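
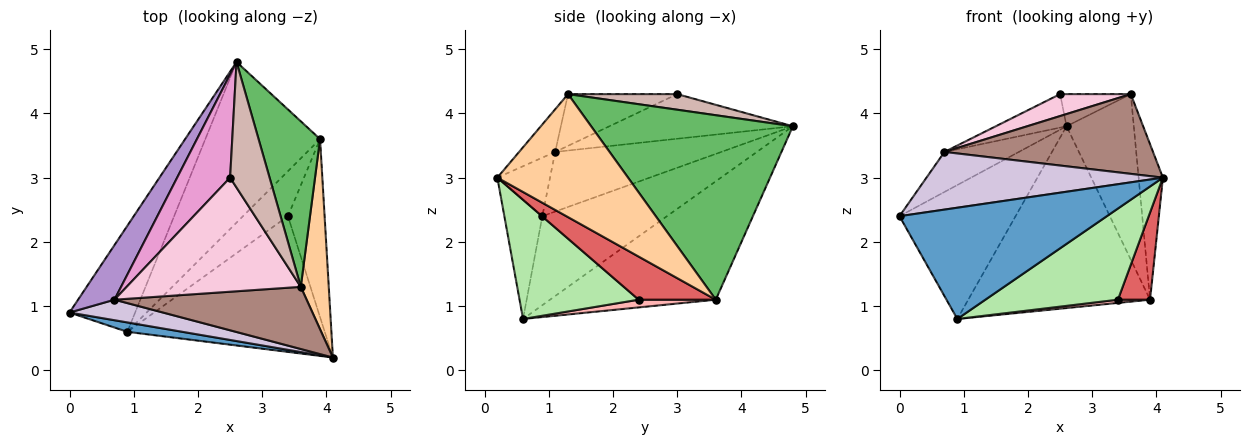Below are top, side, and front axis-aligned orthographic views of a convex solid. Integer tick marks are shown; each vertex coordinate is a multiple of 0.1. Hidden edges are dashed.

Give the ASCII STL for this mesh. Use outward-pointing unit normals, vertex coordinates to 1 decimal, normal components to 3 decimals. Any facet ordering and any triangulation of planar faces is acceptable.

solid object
 facet normal -0.179 -0.980 0.083
  outer loop
   vertex 0.9 0.6 0.8
   vertex 4.1 0.2 3.0
   vertex 0.0 0.9 2.4
  endloop
 endfacet
 facet normal -0.644 0.600 -0.475
  outer loop
   vertex 0.9 0.6 0.8
   vertex 0.0 0.9 2.4
   vertex 2.6 4.8 3.8
  endloop
 endfacet
 facet normal -0.564 0.619 -0.547
  outer loop
   vertex 3.9 3.6 1.1
   vertex 0.9 0.6 0.8
   vertex 2.6 4.8 3.8
  endloop
 endfacet
 facet normal 0.959 0.178 0.218
  outer loop
   vertex 3.6 1.3 4.3
   vertex 4.1 0.2 3.0
   vertex 3.9 3.6 1.1
  endloop
 endfacet
 facet normal 0.905 0.302 0.302
  outer loop
   vertex 3.6 1.3 4.3
   vertex 3.9 3.6 1.1
   vertex 2.6 4.8 3.8
  endloop
 endfacet
 facet normal 0.448 -0.498 -0.742
  outer loop
   vertex 3.4 2.4 1.1
   vertex 4.1 0.2 3.0
   vertex 0.9 0.6 0.8
  endloop
 endfacet
 facet normal 0.726 -0.302 -0.618
  outer loop
   vertex 3.4 2.4 1.1
   vertex 3.9 3.6 1.1
   vertex 4.1 0.2 3.0
  endloop
 endfacet
 facet normal 0.169 -0.070 -0.983
  outer loop
   vertex 3.4 2.4 1.1
   vertex 0.9 0.6 0.8
   vertex 3.9 3.6 1.1
  endloop
 endfacet
 facet normal -0.797 0.357 0.487
  outer loop
   vertex 0.7 1.1 3.4
   vertex 2.6 4.8 3.8
   vertex 0.0 0.9 2.4
  endloop
 endfacet
 facet normal -0.205 -0.922 0.328
  outer loop
   vertex 0.7 1.1 3.4
   vertex 0.0 0.9 2.4
   vertex 4.1 0.2 3.0
  endloop
 endfacet
 facet normal -0.135 -0.781 0.609
  outer loop
   vertex 0.7 1.1 3.4
   vertex 4.1 0.2 3.0
   vertex 3.6 1.3 4.3
  endloop
 endfacet
 facet normal 0.358 0.231 0.905
  outer loop
   vertex 2.5 3.0 4.3
   vertex 3.6 1.3 4.3
   vertex 2.6 4.8 3.8
  endloop
 endfacet
 facet normal -0.625 0.241 0.742
  outer loop
   vertex 2.5 3.0 4.3
   vertex 2.6 4.8 3.8
   vertex 0.7 1.1 3.4
  endloop
 endfacet
 facet normal -0.280 -0.181 0.943
  outer loop
   vertex 2.5 3.0 4.3
   vertex 0.7 1.1 3.4
   vertex 3.6 1.3 4.3
  endloop
 endfacet
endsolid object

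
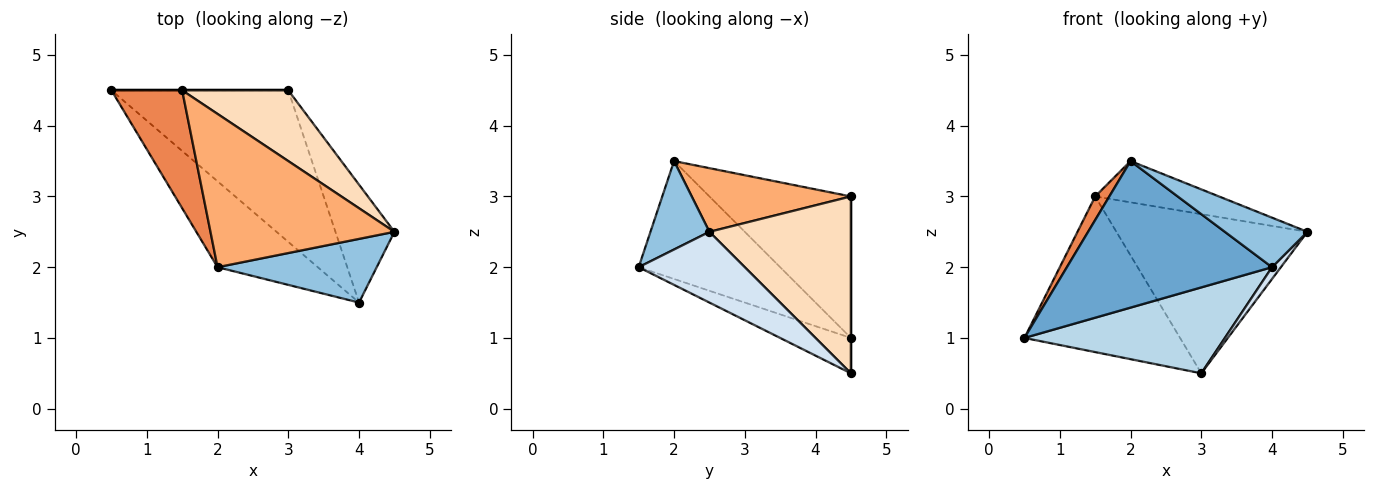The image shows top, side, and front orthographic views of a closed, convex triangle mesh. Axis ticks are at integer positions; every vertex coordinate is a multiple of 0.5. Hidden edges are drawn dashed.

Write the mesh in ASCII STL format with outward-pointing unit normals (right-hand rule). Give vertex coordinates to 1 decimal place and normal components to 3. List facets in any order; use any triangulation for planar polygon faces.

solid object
 facet normal -0.511 -0.741 -0.435
  outer loop
   vertex 4.0 1.5 2.0
   vertex 2.0 2.0 3.5
   vertex 0.5 4.5 1.0
  endloop
 endfacet
 facet normal 0.402 -0.562 0.723
  outer loop
   vertex 4.0 1.5 2.0
   vertex 4.5 2.5 2.5
   vertex 2.0 2.0 3.5
  endloop
 endfacet
 facet normal -0.171 -0.486 -0.857
  outer loop
   vertex 3.0 4.5 0.5
   vertex 4.0 1.5 2.0
   vertex 0.5 4.5 1.0
  endloop
 endfacet
 facet normal 0.767 -0.064 -0.639
  outer loop
   vertex 3.0 4.5 0.5
   vertex 4.5 2.5 2.5
   vertex 4.0 1.5 2.0
  endloop
 endfacet
 facet normal -0.891 -0.089 0.445
  outer loop
   vertex 1.5 4.5 3.0
   vertex 0.5 4.5 1.0
   vertex 2.0 2.0 3.5
  endloop
 endfacet
 facet normal 0.317 0.247 0.916
  outer loop
   vertex 1.5 4.5 3.0
   vertex 2.0 2.0 3.5
   vertex 4.5 2.5 2.5
  endloop
 endfacet
 facet normal 0.000 1.000 0.000
  outer loop
   vertex 1.5 4.5 3.0
   vertex 3.0 4.5 0.5
   vertex 0.5 4.5 1.0
  endloop
 endfacet
 facet normal 0.561 0.757 0.336
  outer loop
   vertex 1.5 4.5 3.0
   vertex 4.5 2.5 2.5
   vertex 3.0 4.5 0.5
  endloop
 endfacet
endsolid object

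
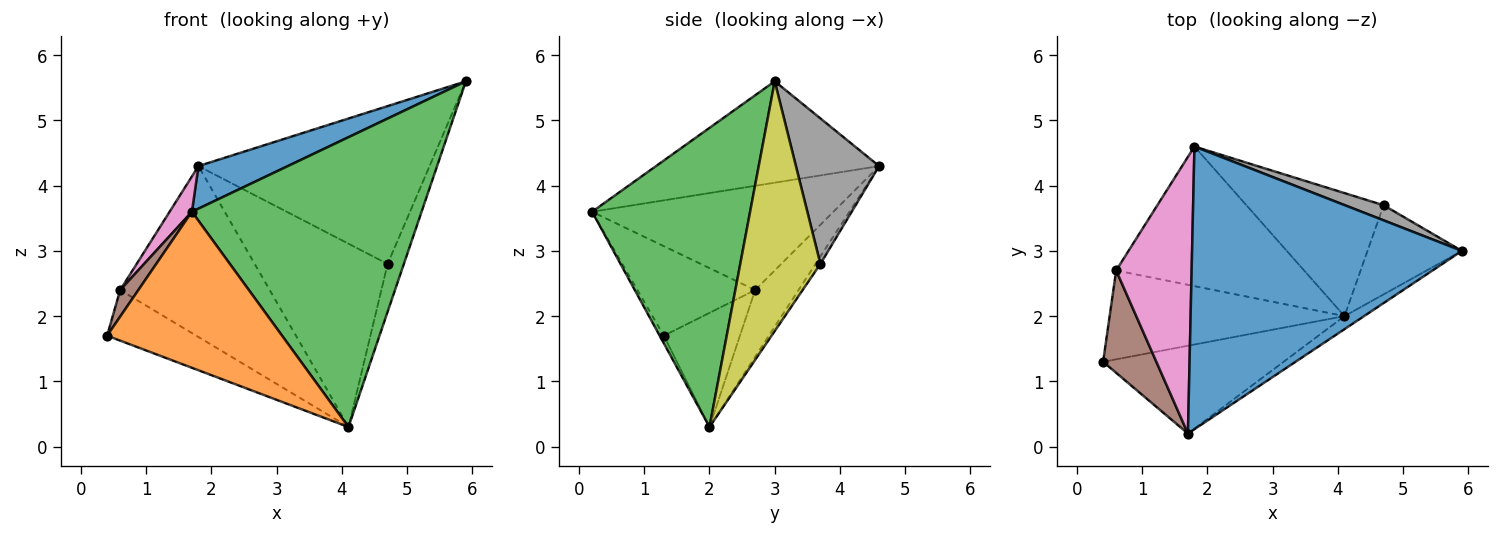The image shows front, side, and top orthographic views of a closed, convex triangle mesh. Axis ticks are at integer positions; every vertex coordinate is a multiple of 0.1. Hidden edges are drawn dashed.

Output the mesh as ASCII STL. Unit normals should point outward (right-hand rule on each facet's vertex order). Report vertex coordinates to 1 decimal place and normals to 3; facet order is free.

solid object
 facet normal -0.348 -0.140 0.927
  outer loop
   vertex 1.7 0.2 3.6
   vertex 5.9 3.0 5.6
   vertex 1.8 4.6 4.3
  endloop
 endfacet
 facet normal -0.021 -0.871 -0.490
  outer loop
   vertex 1.7 0.2 3.6
   vertex 0.4 1.3 1.7
   vertex 4.1 2.0 0.3
  endloop
 endfacet
 facet normal 0.566 -0.823 -0.037
  outer loop
   vertex 1.7 0.2 3.6
   vertex 4.1 2.0 0.3
   vertex 5.9 3.0 5.6
  endloop
 endfacet
 facet normal -0.389 0.456 -0.800
  outer loop
   vertex 0.6 2.7 2.4
   vertex 4.1 2.0 0.3
   vertex 0.4 1.3 1.7
  endloop
 endfacet
 facet normal -0.219 0.756 -0.617
  outer loop
   vertex 0.6 2.7 2.4
   vertex 1.8 4.6 4.3
   vertex 4.1 2.0 0.3
  endloop
 endfacet
 facet normal -0.852 -0.132 0.507
  outer loop
   vertex 0.6 2.7 2.4
   vertex 0.4 1.3 1.7
   vertex 1.7 0.2 3.6
  endloop
 endfacet
 facet normal -0.808 -0.075 0.585
  outer loop
   vertex 0.6 2.7 2.4
   vertex 1.7 0.2 3.6
   vertex 1.8 4.6 4.3
  endloop
 endfacet
 facet normal 0.337 0.937 0.090
  outer loop
   vertex 4.7 3.7 2.8
   vertex 1.8 4.6 4.3
   vertex 5.9 3.0 5.6
  endloop
 endfacet
 facet normal 0.919 0.186 -0.347
  outer loop
   vertex 4.7 3.7 2.8
   vertex 5.9 3.0 5.6
   vertex 4.1 2.0 0.3
  endloop
 endfacet
 facet normal -0.031 0.830 -0.557
  outer loop
   vertex 4.7 3.7 2.8
   vertex 4.1 2.0 0.3
   vertex 1.8 4.6 4.3
  endloop
 endfacet
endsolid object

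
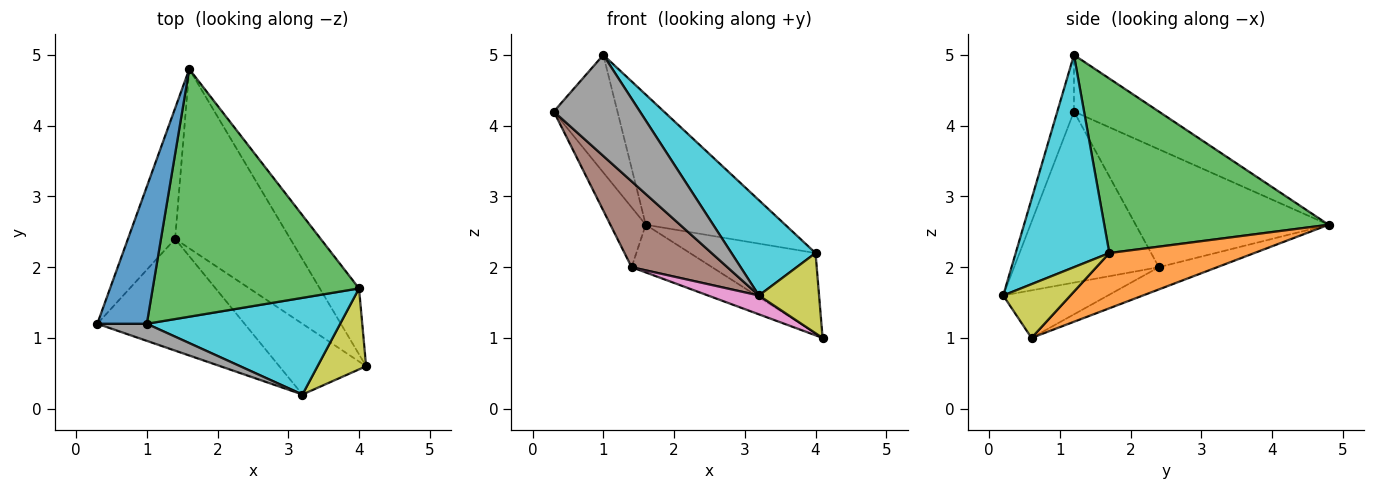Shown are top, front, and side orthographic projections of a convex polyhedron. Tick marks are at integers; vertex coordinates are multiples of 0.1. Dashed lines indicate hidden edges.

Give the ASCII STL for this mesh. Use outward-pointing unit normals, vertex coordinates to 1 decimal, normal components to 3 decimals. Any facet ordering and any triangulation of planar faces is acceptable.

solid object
 facet normal -0.655 0.492 0.573
  outer loop
   vertex 1.0 1.2 5.0
   vertex 1.6 4.8 2.6
   vertex 0.3 1.2 4.2
  endloop
 endfacet
 facet normal 0.666 0.577 -0.473
  outer loop
   vertex 4.0 1.7 2.2
   vertex 4.1 0.6 1.0
   vertex 1.6 4.8 2.6
  endloop
 endfacet
 facet normal 0.599 0.373 0.709
  outer loop
   vertex 4.0 1.7 2.2
   vertex 1.6 4.8 2.6
   vertex 1.0 1.2 5.0
  endloop
 endfacet
 facet normal -0.915 0.168 -0.366
  outer loop
   vertex 1.4 2.4 2.0
   vertex 0.3 1.2 4.2
   vertex 1.6 4.8 2.6
  endloop
 endfacet
 facet normal -0.183 0.253 -0.950
  outer loop
   vertex 1.4 2.4 2.0
   vertex 1.6 4.8 2.6
   vertex 4.1 0.6 1.0
  endloop
 endfacet
 facet normal -0.677 -0.448 -0.583
  outer loop
   vertex 3.2 0.2 1.6
   vertex 0.3 1.2 4.2
   vertex 1.4 2.4 2.0
  endloop
 endfacet
 facet normal -0.468 -0.228 -0.854
  outer loop
   vertex 3.2 0.2 1.6
   vertex 1.4 2.4 2.0
   vertex 4.1 0.6 1.0
  endloop
 endfacet
 facet normal -0.187 -0.969 0.164
  outer loop
   vertex 3.2 0.2 1.6
   vertex 1.0 1.2 5.0
   vertex 0.3 1.2 4.2
  endloop
 endfacet
 facet normal 0.618 -0.553 0.559
  outer loop
   vertex 3.2 0.2 1.6
   vertex 4.1 0.6 1.0
   vertex 4.0 1.7 2.2
  endloop
 endfacet
 facet normal 0.616 -0.553 0.561
  outer loop
   vertex 3.2 0.2 1.6
   vertex 4.0 1.7 2.2
   vertex 1.0 1.2 5.0
  endloop
 endfacet
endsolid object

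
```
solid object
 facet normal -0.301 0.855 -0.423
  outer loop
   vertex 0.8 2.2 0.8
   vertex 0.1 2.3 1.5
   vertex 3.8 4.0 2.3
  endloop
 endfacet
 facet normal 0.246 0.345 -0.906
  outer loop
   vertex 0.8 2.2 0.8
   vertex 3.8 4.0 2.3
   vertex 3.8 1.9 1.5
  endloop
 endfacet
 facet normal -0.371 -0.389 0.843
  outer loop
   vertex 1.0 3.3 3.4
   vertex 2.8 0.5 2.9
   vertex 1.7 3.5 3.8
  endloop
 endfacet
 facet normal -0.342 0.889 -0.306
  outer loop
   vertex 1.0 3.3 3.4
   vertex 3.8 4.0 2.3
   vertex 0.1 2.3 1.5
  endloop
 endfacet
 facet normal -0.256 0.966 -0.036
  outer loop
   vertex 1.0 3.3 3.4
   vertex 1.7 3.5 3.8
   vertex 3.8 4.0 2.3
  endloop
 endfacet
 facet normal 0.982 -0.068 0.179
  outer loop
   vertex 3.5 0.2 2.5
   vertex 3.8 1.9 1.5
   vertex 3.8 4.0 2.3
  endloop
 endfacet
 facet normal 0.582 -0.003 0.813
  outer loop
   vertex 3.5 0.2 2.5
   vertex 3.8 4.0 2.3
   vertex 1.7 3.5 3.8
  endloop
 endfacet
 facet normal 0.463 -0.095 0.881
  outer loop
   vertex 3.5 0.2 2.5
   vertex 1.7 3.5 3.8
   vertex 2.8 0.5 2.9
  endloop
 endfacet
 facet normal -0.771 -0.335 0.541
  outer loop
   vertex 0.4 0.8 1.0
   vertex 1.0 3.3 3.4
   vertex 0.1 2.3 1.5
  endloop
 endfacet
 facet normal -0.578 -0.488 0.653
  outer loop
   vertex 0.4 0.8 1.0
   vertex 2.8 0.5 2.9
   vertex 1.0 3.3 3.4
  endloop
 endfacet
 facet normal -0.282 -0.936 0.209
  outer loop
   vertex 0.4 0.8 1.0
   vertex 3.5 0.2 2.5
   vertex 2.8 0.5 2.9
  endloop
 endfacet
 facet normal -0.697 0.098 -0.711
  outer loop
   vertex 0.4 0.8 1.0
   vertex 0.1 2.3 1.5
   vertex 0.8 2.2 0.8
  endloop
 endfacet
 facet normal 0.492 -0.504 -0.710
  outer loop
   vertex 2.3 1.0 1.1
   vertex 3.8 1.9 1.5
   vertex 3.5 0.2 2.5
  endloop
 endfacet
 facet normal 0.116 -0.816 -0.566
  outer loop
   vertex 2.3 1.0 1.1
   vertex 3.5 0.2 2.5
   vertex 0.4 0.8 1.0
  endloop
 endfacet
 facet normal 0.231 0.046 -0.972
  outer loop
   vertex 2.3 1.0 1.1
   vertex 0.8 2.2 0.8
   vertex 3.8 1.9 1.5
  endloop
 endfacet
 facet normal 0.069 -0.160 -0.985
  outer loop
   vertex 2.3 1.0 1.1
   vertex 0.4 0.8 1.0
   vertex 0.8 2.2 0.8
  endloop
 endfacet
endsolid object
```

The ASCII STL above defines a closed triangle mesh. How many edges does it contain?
24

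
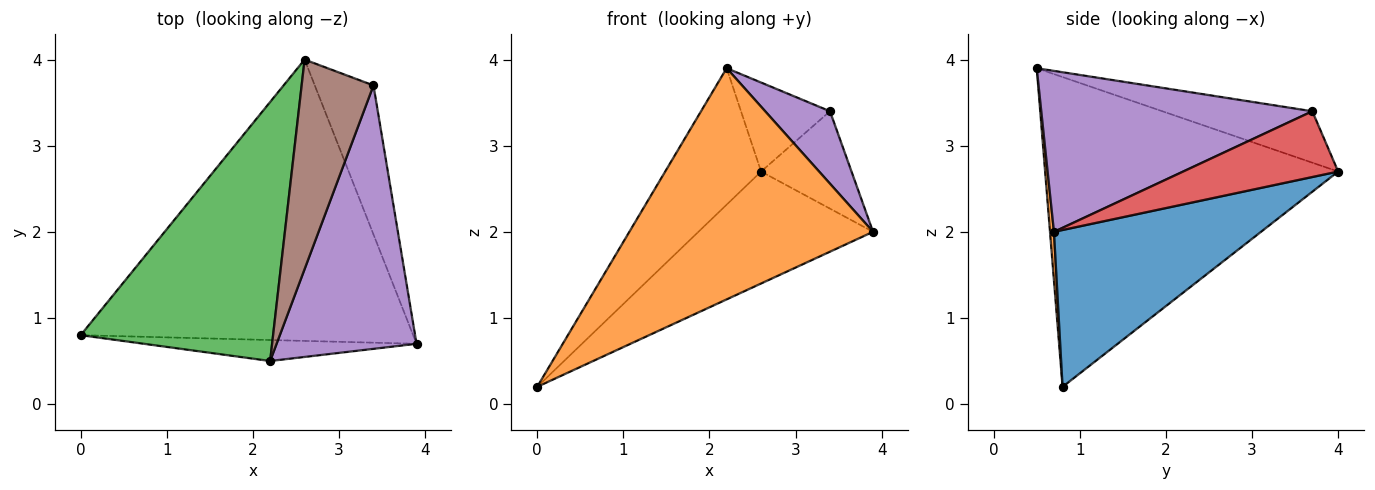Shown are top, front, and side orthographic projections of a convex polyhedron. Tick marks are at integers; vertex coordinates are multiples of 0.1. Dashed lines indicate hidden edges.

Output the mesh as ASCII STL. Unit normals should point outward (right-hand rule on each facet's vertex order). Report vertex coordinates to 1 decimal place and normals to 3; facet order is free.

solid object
 facet normal 0.401 0.339 -0.851
  outer loop
   vertex 2.6 4.0 2.7
   vertex 3.9 0.7 2.0
   vertex 0.0 0.8 0.2
  endloop
 endfacet
 facet normal 0.016 -0.996 -0.090
  outer loop
   vertex 2.2 0.5 3.9
   vertex 0.0 0.8 0.2
   vertex 3.9 0.7 2.0
  endloop
 endfacet
 facet normal -0.818 0.268 0.508
  outer loop
   vertex 2.2 0.5 3.9
   vertex 2.6 4.0 2.7
   vertex 0.0 0.8 0.2
  endloop
 endfacet
 facet normal 0.684 0.399 -0.611
  outer loop
   vertex 3.4 3.7 3.4
   vertex 3.9 0.7 2.0
   vertex 2.6 4.0 2.7
  endloop
 endfacet
 facet normal 0.743 -0.178 0.646
  outer loop
   vertex 3.4 3.7 3.4
   vertex 2.2 0.5 3.9
   vertex 3.9 0.7 2.0
  endloop
 endfacet
 facet normal -0.550 0.326 0.769
  outer loop
   vertex 3.4 3.7 3.4
   vertex 2.6 4.0 2.7
   vertex 2.2 0.5 3.9
  endloop
 endfacet
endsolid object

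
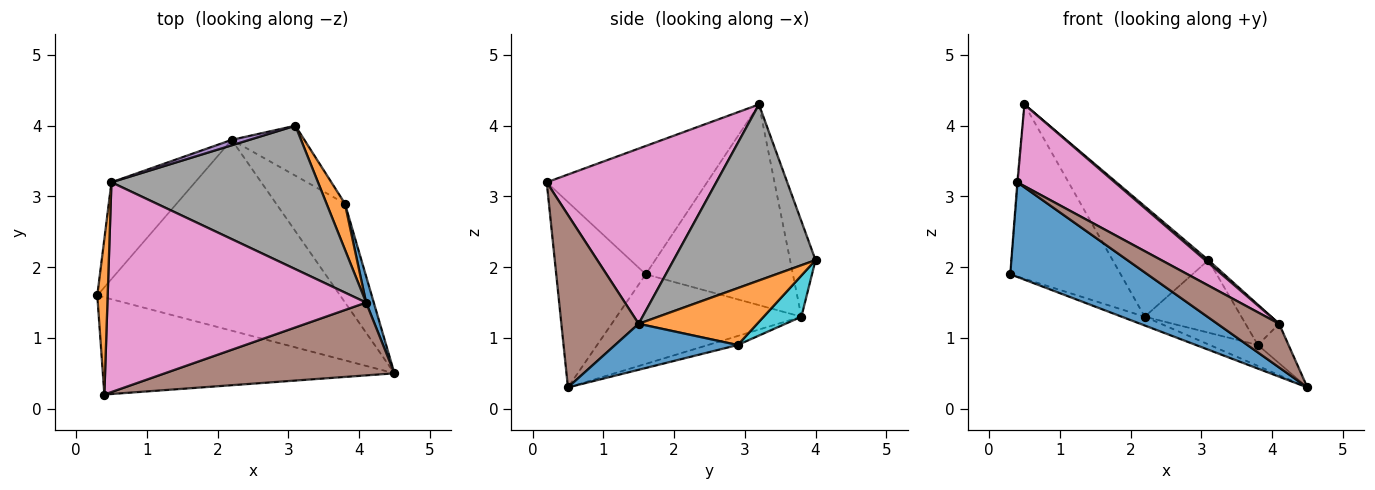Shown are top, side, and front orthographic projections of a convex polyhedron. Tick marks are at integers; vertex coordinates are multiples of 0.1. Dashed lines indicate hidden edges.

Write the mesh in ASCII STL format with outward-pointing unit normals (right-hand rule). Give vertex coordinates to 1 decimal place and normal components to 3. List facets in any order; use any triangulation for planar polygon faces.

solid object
 facet normal -0.415 -0.635 -0.652
  outer loop
   vertex 0.4 0.2 3.2
   vertex 0.3 1.6 1.9
   vertex 4.5 0.5 0.3
  endloop
 endfacet
 facet normal -0.997 0.004 0.081
  outer loop
   vertex 0.5 3.2 4.3
   vertex 0.3 1.6 1.9
   vertex 0.4 0.2 3.2
  endloop
 endfacet
 facet normal -0.346 0.043 -0.937
  outer loop
   vertex 2.2 3.8 1.3
   vertex 4.5 0.5 0.3
   vertex 0.3 1.6 1.9
  endloop
 endfacet
 facet normal -0.759 0.569 -0.316
  outer loop
   vertex 2.2 3.8 1.3
   vertex 0.3 1.6 1.9
   vertex 0.5 3.2 4.3
  endloop
 endfacet
 facet normal -0.257 0.965 0.048
  outer loop
   vertex 2.2 3.8 1.3
   vertex 0.5 3.2 4.3
   vertex 3.1 4.0 2.1
  endloop
 endfacet
 facet normal 0.542 -0.432 0.721
  outer loop
   vertex 4.1 1.5 1.2
   vertex 0.4 0.2 3.2
   vertex 4.5 0.5 0.3
  endloop
 endfacet
 facet normal 0.534 -0.307 0.788
  outer loop
   vertex 4.1 1.5 1.2
   vertex 0.5 3.2 4.3
   vertex 0.4 0.2 3.2
  endloop
 endfacet
 facet normal 0.648 -0.015 0.761
  outer loop
   vertex 4.1 1.5 1.2
   vertex 3.1 4.0 2.1
   vertex 0.5 3.2 4.3
  endloop
 endfacet
 facet normal -0.127 0.206 -0.970
  outer loop
   vertex 3.8 2.9 0.9
   vertex 4.5 0.5 0.3
   vertex 2.2 3.8 1.3
  endloop
 endfacet
 facet normal 0.306 0.784 -0.540
  outer loop
   vertex 3.8 2.9 0.9
   vertex 2.2 3.8 1.3
   vertex 3.1 4.0 2.1
  endloop
 endfacet
 facet normal 0.958 0.239 0.160
  outer loop
   vertex 3.8 2.9 0.9
   vertex 4.1 1.5 1.2
   vertex 4.5 0.5 0.3
  endloop
 endfacet
 facet normal 0.919 0.261 0.297
  outer loop
   vertex 3.8 2.9 0.9
   vertex 3.1 4.0 2.1
   vertex 4.1 1.5 1.2
  endloop
 endfacet
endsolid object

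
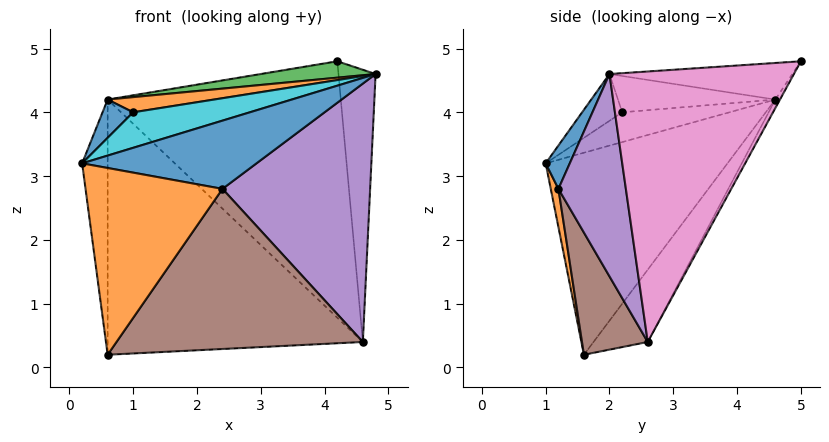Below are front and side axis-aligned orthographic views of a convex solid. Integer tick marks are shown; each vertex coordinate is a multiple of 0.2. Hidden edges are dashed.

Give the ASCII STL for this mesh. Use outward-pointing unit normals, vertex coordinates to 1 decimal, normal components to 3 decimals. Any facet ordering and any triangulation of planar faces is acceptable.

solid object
 facet normal 0.133 -0.959 0.250
  outer loop
   vertex 2.4 1.2 2.8
   vertex 4.8 2.0 4.6
   vertex 0.2 1.0 3.2
  endloop
 endfacet
 facet normal 0.055 -0.980 -0.189
  outer loop
   vertex 2.4 1.2 2.8
   vertex 0.2 1.0 3.2
   vertex 0.6 1.6 0.2
  endloop
 endfacet
 facet normal -0.153 -0.096 0.983
  outer loop
   vertex 0.6 4.6 4.2
   vertex 4.8 2.0 4.6
   vertex 4.2 5.0 4.8
  endloop
 endfacet
 facet normal -0.985 0.138 -0.104
  outer loop
   vertex 0.6 4.6 4.2
   vertex 0.6 1.6 0.2
   vertex 0.2 1.0 3.2
  endloop
 endfacet
 facet normal 0.411 -0.900 -0.148
  outer loop
   vertex 4.6 2.6 0.4
   vertex 4.8 2.0 4.6
   vertex 2.4 1.2 2.8
  endloop
 endfacet
 facet normal 0.245 -0.918 -0.311
  outer loop
   vertex 4.6 2.6 0.4
   vertex 2.4 1.2 2.8
   vertex 0.6 1.6 0.2
  endloop
 endfacet
 facet normal 0.980 0.197 -0.018
  outer loop
   vertex 4.6 2.6 0.4
   vertex 4.2 5.0 4.8
   vertex 4.8 2.0 4.6
  endloop
 endfacet
 facet normal -0.017 0.877 -0.480
  outer loop
   vertex 4.6 2.6 0.4
   vertex 0.6 4.6 4.2
   vertex 4.2 5.0 4.8
  endloop
 endfacet
 facet normal -0.168 0.789 -0.592
  outer loop
   vertex 4.6 2.6 0.4
   vertex 0.6 1.6 0.2
   vertex 0.6 4.6 4.2
  endloop
 endfacet
 facet normal -0.162 -0.470 0.867
  outer loop
   vertex 1.0 2.2 4.0
   vertex 0.2 1.0 3.2
   vertex 4.8 2.0 4.6
  endloop
 endfacet
 facet normal -0.566 -0.162 0.808
  outer loop
   vertex 1.0 2.2 4.0
   vertex 0.6 4.6 4.2
   vertex 0.2 1.0 3.2
  endloop
 endfacet
 facet normal -0.161 -0.109 0.981
  outer loop
   vertex 1.0 2.2 4.0
   vertex 4.8 2.0 4.6
   vertex 0.6 4.6 4.2
  endloop
 endfacet
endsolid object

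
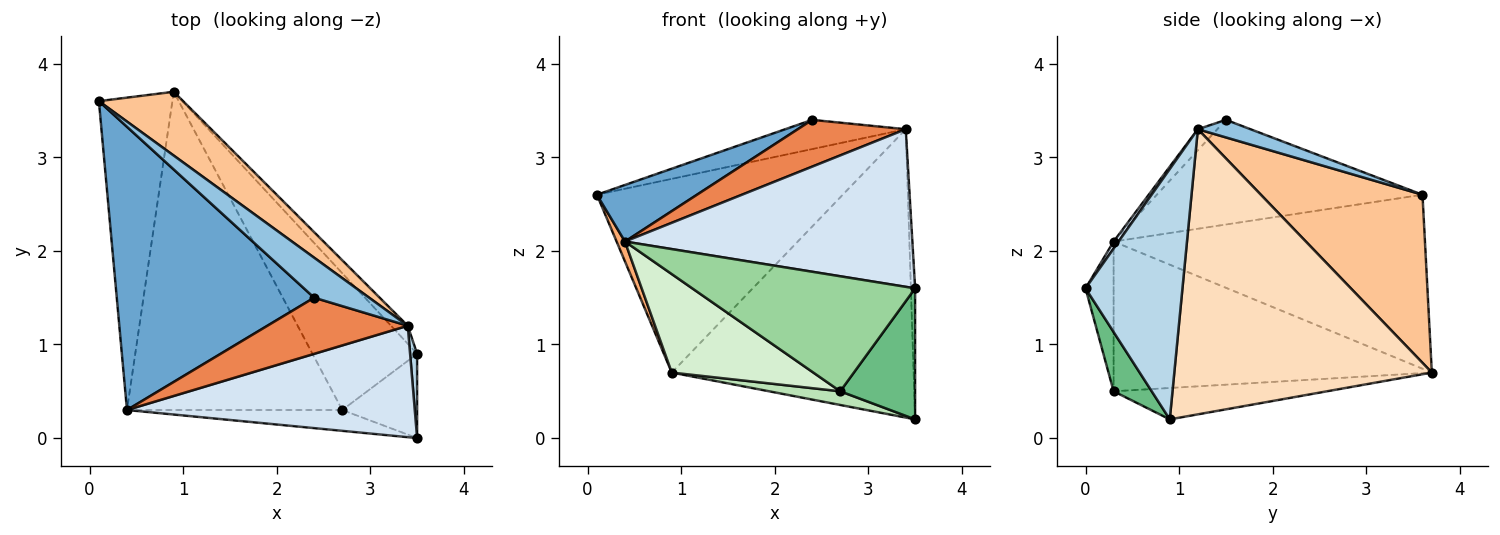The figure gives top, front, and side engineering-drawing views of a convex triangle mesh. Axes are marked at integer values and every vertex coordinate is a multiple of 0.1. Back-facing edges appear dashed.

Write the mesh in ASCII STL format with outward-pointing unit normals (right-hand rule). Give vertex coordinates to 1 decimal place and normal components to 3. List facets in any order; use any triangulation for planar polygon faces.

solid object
 facet normal -0.461 -0.174 0.870
  outer loop
   vertex 0.4 0.3 2.1
   vertex 2.4 1.5 3.4
   vertex 0.1 3.6 2.6
  endloop
 endfacet
 facet normal 0.250 0.571 0.782
  outer loop
   vertex 3.4 1.2 3.3
   vertex 0.1 3.6 2.6
   vertex 2.4 1.5 3.4
  endloop
 endfacet
 facet normal 0.999 0.044 0.028
  outer loop
   vertex 3.4 1.2 3.3
   vertex 3.5 0.0 1.6
   vertex 3.5 0.9 0.2
  endloop
 endfacet
 facet normal 0.014 -0.816 0.577
  outer loop
   vertex 3.4 1.2 3.3
   vertex 0.4 0.3 2.1
   vertex 3.5 0.0 1.6
  endloop
 endfacet
 facet normal -0.114 -0.636 0.763
  outer loop
   vertex 3.4 1.2 3.3
   vertex 2.4 1.5 3.4
   vertex 0.4 0.3 2.1
  endloop
 endfacet
 facet normal -0.921 -0.025 -0.389
  outer loop
   vertex 0.9 3.7 0.7
   vertex 0.4 0.3 2.1
   vertex 0.1 3.6 2.6
  endloop
 endfacet
 facet normal 0.530 0.806 0.265
  outer loop
   vertex 0.9 3.7 0.7
   vertex 0.1 3.6 2.6
   vertex 3.4 1.2 3.3
  endloop
 endfacet
 facet normal 0.728 0.684 -0.043
  outer loop
   vertex 0.9 3.7 0.7
   vertex 3.4 1.2 3.3
   vertex 3.5 0.9 0.2
  endloop
 endfacet
 facet normal 0.394 -0.773 -0.497
  outer loop
   vertex 2.7 0.3 0.5
   vertex 3.5 0.9 0.2
   vertex 3.5 0.0 1.6
  endloop
 endfacet
 facet normal -0.123 -0.977 -0.177
  outer loop
   vertex 2.7 0.3 0.5
   vertex 3.5 0.0 1.6
   vertex 0.4 0.3 2.1
  endloop
 endfacet
 facet normal -0.286 -0.095 -0.953
  outer loop
   vertex 2.7 0.3 0.5
   vertex 0.9 3.7 0.7
   vertex 3.5 0.9 0.2
  endloop
 endfacet
 facet normal -0.553 -0.246 -0.796
  outer loop
   vertex 2.7 0.3 0.5
   vertex 0.4 0.3 2.1
   vertex 0.9 3.7 0.7
  endloop
 endfacet
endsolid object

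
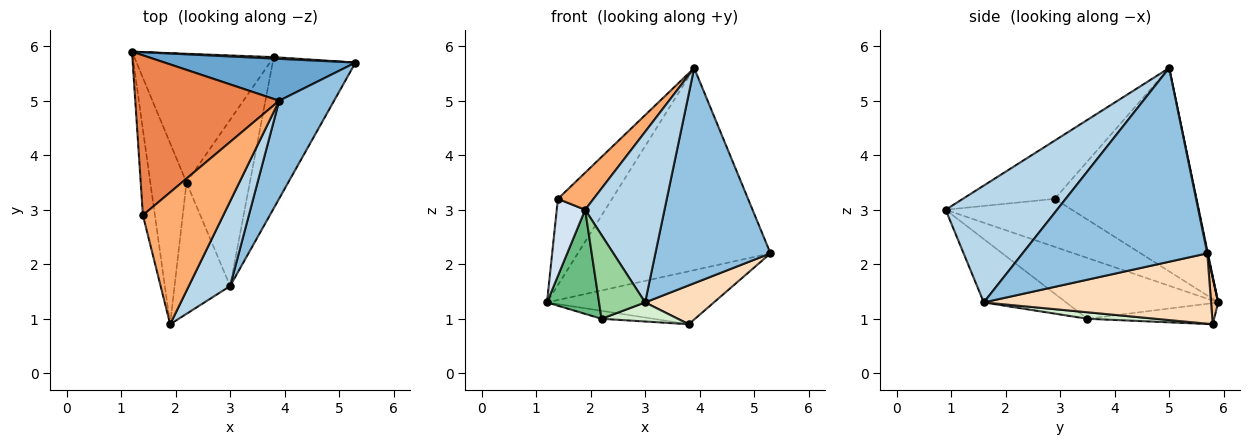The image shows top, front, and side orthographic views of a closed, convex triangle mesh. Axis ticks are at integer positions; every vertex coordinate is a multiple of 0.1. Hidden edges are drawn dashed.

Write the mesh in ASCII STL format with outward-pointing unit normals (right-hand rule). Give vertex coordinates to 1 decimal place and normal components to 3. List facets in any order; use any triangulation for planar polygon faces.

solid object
 facet normal 0.003 0.979 0.203
  outer loop
   vertex 3.9 5.0 5.6
   vertex 5.3 5.7 2.2
   vertex 1.2 5.9 1.3
  endloop
 endfacet
 facet normal 0.825 -0.514 0.234
  outer loop
   vertex 3.0 1.6 1.3
   vertex 5.3 5.7 2.2
   vertex 3.9 5.0 5.6
  endloop
 endfacet
 facet normal 0.783 -0.557 0.277
  outer loop
   vertex 3.0 1.6 1.3
   vertex 3.9 5.0 5.6
   vertex 1.9 0.9 3.0
  endloop
 endfacet
 facet normal -0.948 -0.213 -0.237
  outer loop
   vertex 1.4 2.9 3.2
   vertex 1.2 5.9 1.3
   vertex 1.9 0.9 3.0
  endloop
 endfacet
 facet normal -0.779 0.297 0.552
  outer loop
   vertex 1.4 2.9 3.2
   vertex 3.9 5.0 5.6
   vertex 1.2 5.9 1.3
  endloop
 endfacet
 facet normal -0.572 -0.222 0.790
  outer loop
   vertex 1.4 2.9 3.2
   vertex 1.9 0.9 3.0
   vertex 3.9 5.0 5.6
  endloop
 endfacet
 facet normal 0.043 0.999 0.028
  outer loop
   vertex 3.8 5.8 0.9
   vertex 1.2 5.9 1.3
   vertex 5.3 5.7 2.2
  endloop
 endfacet
 facet normal 0.635 -0.192 -0.748
  outer loop
   vertex 3.8 5.8 0.9
   vertex 5.3 5.7 2.2
   vertex 3.0 1.6 1.3
  endloop
 endfacet
 facet normal -0.824 -0.282 -0.491
  outer loop
   vertex 2.2 3.5 1.0
   vertex 1.9 0.9 3.0
   vertex 1.2 5.9 1.3
  endloop
 endfacet
 facet normal -0.693 -0.388 -0.608
  outer loop
   vertex 2.2 3.5 1.0
   vertex 3.0 1.6 1.3
   vertex 1.9 0.9 3.0
  endloop
 endfacet
 facet normal -0.149 0.061 -0.987
  outer loop
   vertex 2.2 3.5 1.0
   vertex 1.2 5.9 1.3
   vertex 3.8 5.8 0.9
  endloop
 endfacet
 facet normal 0.101 -0.113 -0.988
  outer loop
   vertex 2.2 3.5 1.0
   vertex 3.8 5.8 0.9
   vertex 3.0 1.6 1.3
  endloop
 endfacet
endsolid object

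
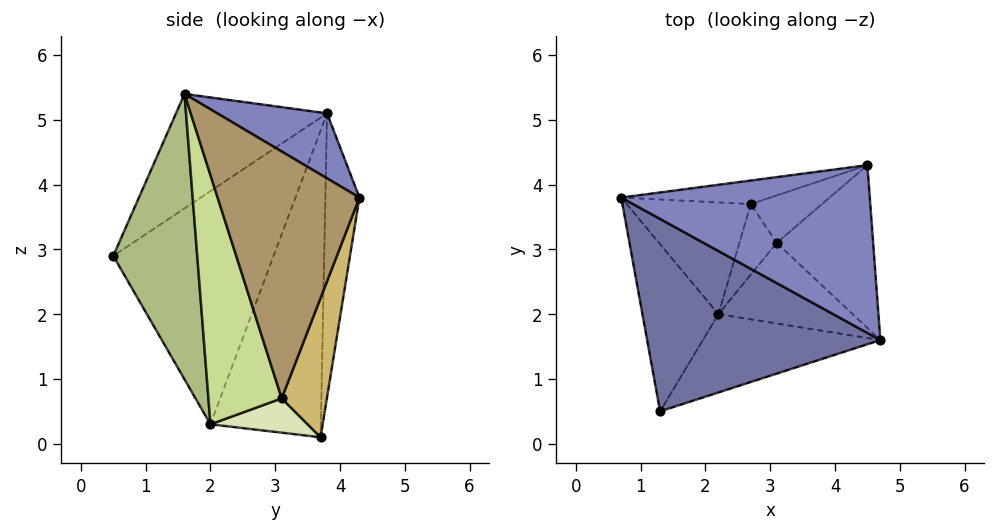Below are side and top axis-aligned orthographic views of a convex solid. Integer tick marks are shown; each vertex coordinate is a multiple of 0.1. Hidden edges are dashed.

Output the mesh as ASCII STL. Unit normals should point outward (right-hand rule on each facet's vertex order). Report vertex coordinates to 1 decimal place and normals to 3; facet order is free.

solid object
 facet normal -0.365 -0.562 0.743
  outer loop
   vertex 1.3 0.5 2.9
   vertex 4.7 1.6 5.4
   vertex 0.7 3.8 5.1
  endloop
 endfacet
 facet normal 0.218 0.509 0.832
  outer loop
   vertex 4.5 4.3 3.8
   vertex 0.7 3.8 5.1
   vertex 4.7 1.6 5.4
  endloop
 endfacet
 facet normal -0.158 0.984 -0.083
  outer loop
   vertex 4.5 4.3 3.8
   vertex 2.7 3.7 0.1
   vertex 0.7 3.8 5.1
  endloop
 endfacet
 facet normal -0.950 0.034 -0.310
  outer loop
   vertex 2.2 2.0 0.3
   vertex 1.3 0.5 2.9
   vertex 0.7 3.8 5.1
  endloop
 endfacet
 facet normal -0.904 0.223 -0.366
  outer loop
   vertex 2.2 2.0 0.3
   vertex 0.7 3.8 5.1
   vertex 2.7 3.7 0.1
  endloop
 endfacet
 facet normal 0.488 -0.819 -0.303
  outer loop
   vertex 2.2 2.0 0.3
   vertex 4.7 1.6 5.4
   vertex 1.3 0.5 2.9
  endloop
 endfacet
 facet normal 0.772 -0.480 -0.416
  outer loop
   vertex 3.1 3.1 0.7
   vertex 4.7 1.6 5.4
   vertex 2.2 2.0 0.3
  endloop
 endfacet
 facet normal 0.650 -0.275 -0.708
  outer loop
   vertex 3.1 3.1 0.7
   vertex 2.2 2.0 0.3
   vertex 2.7 3.7 0.1
  endloop
 endfacet
 facet normal 0.922 -0.145 -0.360
  outer loop
   vertex 3.1 3.1 0.7
   vertex 4.5 4.3 3.8
   vertex 4.7 1.6 5.4
  endloop
 endfacet
 facet normal 0.882 0.137 -0.451
  outer loop
   vertex 3.1 3.1 0.7
   vertex 2.7 3.7 0.1
   vertex 4.5 4.3 3.8
  endloop
 endfacet
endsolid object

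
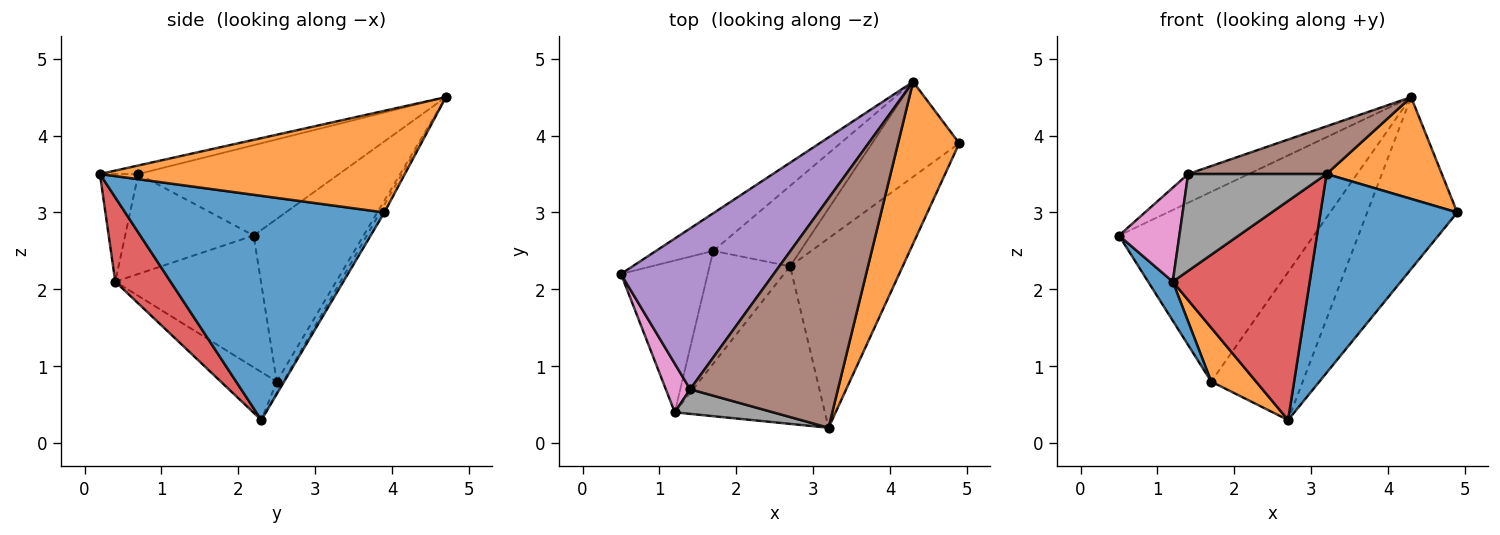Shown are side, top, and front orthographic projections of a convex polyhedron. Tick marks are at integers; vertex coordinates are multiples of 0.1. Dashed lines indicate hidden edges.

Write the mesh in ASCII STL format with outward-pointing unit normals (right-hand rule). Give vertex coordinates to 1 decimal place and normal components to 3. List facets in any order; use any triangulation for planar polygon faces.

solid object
 facet normal 0.808 -0.426 -0.406
  outer loop
   vertex 2.7 2.3 0.3
   vertex 4.9 3.9 3.0
   vertex 3.2 0.2 3.5
  endloop
 endfacet
 facet normal 0.815 -0.308 0.490
  outer loop
   vertex 4.3 4.7 4.5
   vertex 3.2 0.2 3.5
   vertex 4.9 3.9 3.0
  endloop
 endfacet
 facet normal -0.043 0.874 -0.483
  outer loop
   vertex 4.3 4.7 4.5
   vertex 4.9 3.9 3.0
   vertex 2.7 2.3 0.3
  endloop
 endfacet
 facet normal 0.311 -0.771 -0.555
  outer loop
   vertex 1.2 0.4 2.1
   vertex 2.7 2.3 0.3
   vertex 3.2 0.2 3.5
  endloop
 endfacet
 facet normal -0.503 0.152 0.851
  outer loop
   vertex 1.4 0.7 3.5
   vertex 4.3 4.7 4.5
   vertex 0.5 2.2 2.7
  endloop
 endfacet
 facet normal -0.057 -0.203 0.977
  outer loop
   vertex 1.4 0.7 3.5
   vertex 3.2 0.2 3.5
   vertex 4.3 4.7 4.5
  endloop
 endfacet
 facet normal -0.884 -0.415 0.215
  outer loop
   vertex 1.4 0.7 3.5
   vertex 0.5 2.2 2.7
   vertex 1.2 0.4 2.1
  endloop
 endfacet
 facet normal -0.260 -0.936 0.238
  outer loop
   vertex 1.4 0.7 3.5
   vertex 1.2 0.4 2.1
   vertex 3.2 0.2 3.5
  endloop
 endfacet
 facet normal -0.484 0.858 -0.170
  outer loop
   vertex 1.7 2.5 0.8
   vertex 0.5 2.2 2.7
   vertex 4.3 4.7 4.5
  endloop
 endfacet
 facet normal -0.063 0.877 -0.477
  outer loop
   vertex 1.7 2.5 0.8
   vertex 4.3 4.7 4.5
   vertex 2.7 2.3 0.3
  endloop
 endfacet
 facet normal -0.827 -0.140 -0.544
  outer loop
   vertex 1.7 2.5 0.8
   vertex 1.2 0.4 2.1
   vertex 0.5 2.2 2.7
  endloop
 endfacet
 facet normal -0.473 -0.379 -0.795
  outer loop
   vertex 1.7 2.5 0.8
   vertex 2.7 2.3 0.3
   vertex 1.2 0.4 2.1
  endloop
 endfacet
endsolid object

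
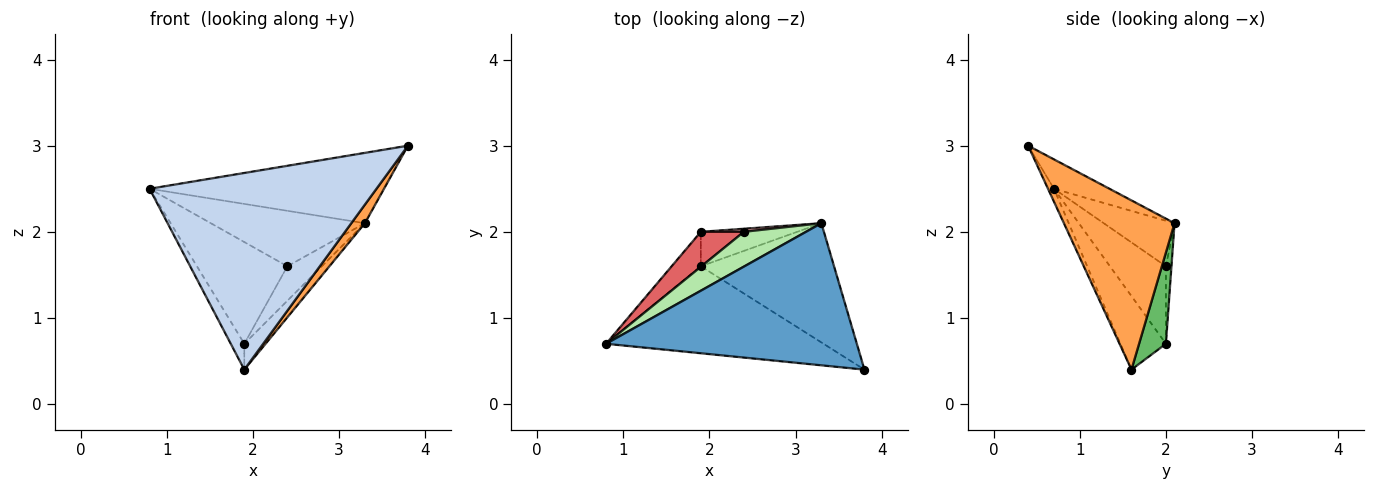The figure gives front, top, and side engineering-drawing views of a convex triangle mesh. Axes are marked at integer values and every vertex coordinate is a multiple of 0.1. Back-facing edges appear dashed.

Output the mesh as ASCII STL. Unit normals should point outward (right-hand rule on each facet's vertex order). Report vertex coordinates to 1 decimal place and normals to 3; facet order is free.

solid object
 facet normal -0.104 0.441 0.891
  outer loop
   vertex 3.3 2.1 2.1
   vertex 0.8 0.7 2.5
   vertex 3.8 0.4 3.0
  endloop
 endfacet
 facet normal -0.024 -0.914 -0.404
  outer loop
   vertex 1.9 1.6 0.4
   vertex 3.8 0.4 3.0
   vertex 0.8 0.7 2.5
  endloop
 endfacet
 facet normal 0.782 -0.096 -0.616
  outer loop
   vertex 1.9 1.6 0.4
   vertex 3.3 2.1 2.1
   vertex 3.8 0.4 3.0
  endloop
 endfacet
 facet normal -0.896 0.266 -0.355
  outer loop
   vertex 1.9 2.0 0.7
   vertex 1.9 1.6 0.4
   vertex 0.8 0.7 2.5
  endloop
 endfacet
 facet normal 0.604 0.478 -0.638
  outer loop
   vertex 1.9 2.0 0.7
   vertex 3.3 2.1 2.1
   vertex 1.9 1.6 0.4
  endloop
 endfacet
 facet normal -0.363 0.789 0.495
  outer loop
   vertex 2.4 2.0 1.6
   vertex 0.8 0.7 2.5
   vertex 3.3 2.1 2.1
  endloop
 endfacet
 facet normal -0.505 0.816 0.281
  outer loop
   vertex 2.4 2.0 1.6
   vertex 1.9 2.0 0.7
   vertex 0.8 0.7 2.5
  endloop
 endfacet
 facet normal -0.158 0.984 0.088
  outer loop
   vertex 2.4 2.0 1.6
   vertex 3.3 2.1 2.1
   vertex 1.9 2.0 0.7
  endloop
 endfacet
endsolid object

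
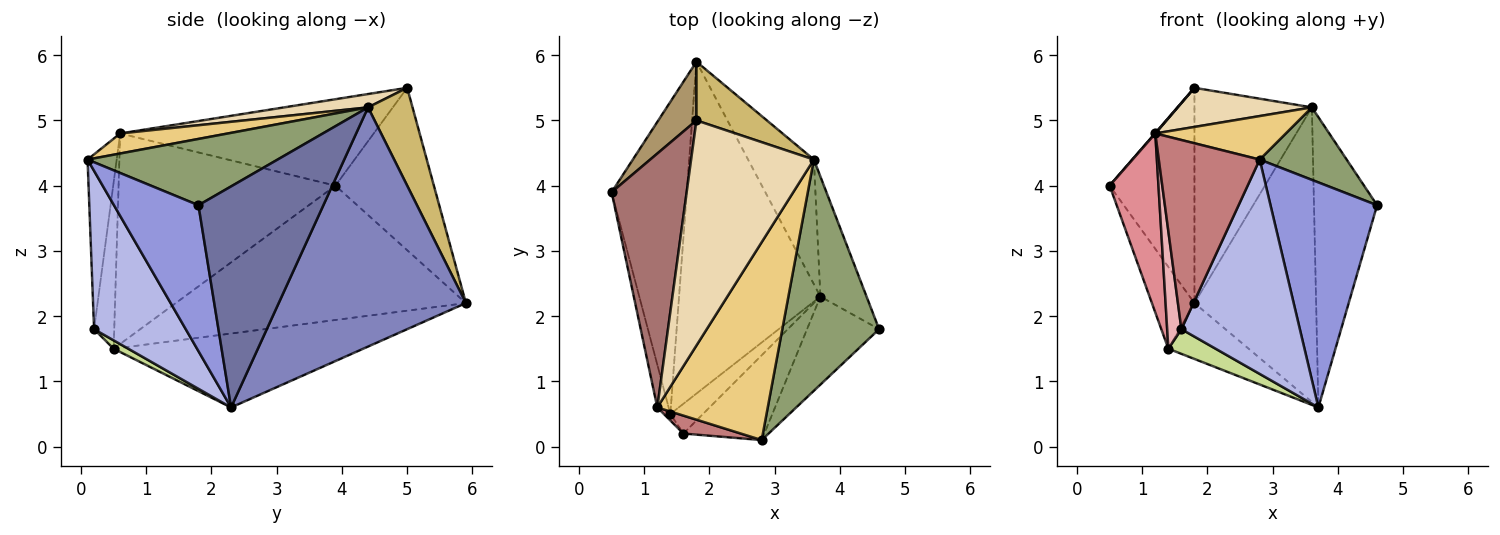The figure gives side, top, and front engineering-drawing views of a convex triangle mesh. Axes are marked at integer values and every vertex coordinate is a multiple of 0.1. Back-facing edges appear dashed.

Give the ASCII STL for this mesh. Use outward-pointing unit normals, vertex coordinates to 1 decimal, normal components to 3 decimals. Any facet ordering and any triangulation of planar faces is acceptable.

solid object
 facet normal 0.877 0.443 -0.183
  outer loop
   vertex 3.6 4.4 5.2
   vertex 4.6 1.8 3.7
   vertex 3.7 2.3 0.6
  endloop
 endfacet
 facet normal 0.817 0.531 -0.225
  outer loop
   vertex 3.6 4.4 5.2
   vertex 3.7 2.3 0.6
   vertex 1.8 5.9 2.2
  endloop
 endfacet
 facet normal 0.594 -0.749 -0.293
  outer loop
   vertex 2.8 0.1 4.4
   vertex 3.7 2.3 0.6
   vertex 4.6 1.8 3.7
  endloop
 endfacet
 facet normal 0.584 -0.755 -0.299
  outer loop
   vertex 2.8 0.1 4.4
   vertex 1.6 0.2 1.8
   vertex 3.7 2.3 0.6
  endloop
 endfacet
 facet normal 0.547 -0.250 0.799
  outer loop
   vertex 2.8 0.1 4.4
   vertex 4.6 1.8 3.7
   vertex 3.6 4.4 5.2
  endloop
 endfacet
 facet normal -0.458 0.148 -0.876
  outer loop
   vertex 1.4 0.5 1.5
   vertex 1.8 5.9 2.2
   vertex 3.7 2.3 0.6
  endloop
 endfacet
 facet normal 0.194 -0.626 -0.755
  outer loop
   vertex 1.4 0.5 1.5
   vertex 3.7 2.3 0.6
   vertex 1.6 0.2 1.8
  endloop
 endfacet
 facet normal -0.866 0.127 -0.484
  outer loop
   vertex 1.4 0.5 1.5
   vertex 0.5 3.9 4.0
   vertex 1.8 5.9 2.2
  endloop
 endfacet
 facet normal -0.746 0.643 0.175
  outer loop
   vertex 1.8 5.0 5.5
   vertex 1.8 5.9 2.2
   vertex 0.5 3.9 4.0
  endloop
 endfacet
 facet normal 0.343 0.906 0.247
  outer loop
   vertex 1.8 5.0 5.5
   vertex 3.6 4.4 5.2
   vertex 1.8 5.9 2.2
  endloop
 endfacet
 facet normal 0.174 -0.211 0.962
  outer loop
   vertex 1.2 0.6 4.8
   vertex 2.8 0.1 4.4
   vertex 3.6 4.4 5.2
  endloop
 endfacet
 facet normal 0.106 -0.170 0.980
  outer loop
   vertex 1.2 0.6 4.8
   vertex 3.6 4.4 5.2
   vertex 1.8 5.0 5.5
  endloop
 endfacet
 facet normal -0.755 -0.001 0.655
  outer loop
   vertex 1.2 0.6 4.8
   vertex 1.8 5.0 5.5
   vertex 0.5 3.9 4.0
  endloop
 endfacet
 facet normal -0.276 -0.957 0.091
  outer loop
   vertex 1.2 0.6 4.8
   vertex 1.6 0.2 1.8
   vertex 2.8 0.1 4.4
  endloop
 endfacet
 facet normal -0.974 -0.219 -0.052
  outer loop
   vertex 1.2 0.6 4.8
   vertex 0.5 3.9 4.0
   vertex 1.4 0.5 1.5
  endloop
 endfacet
 facet normal -0.817 -0.576 -0.032
  outer loop
   vertex 1.2 0.6 4.8
   vertex 1.4 0.5 1.5
   vertex 1.6 0.2 1.8
  endloop
 endfacet
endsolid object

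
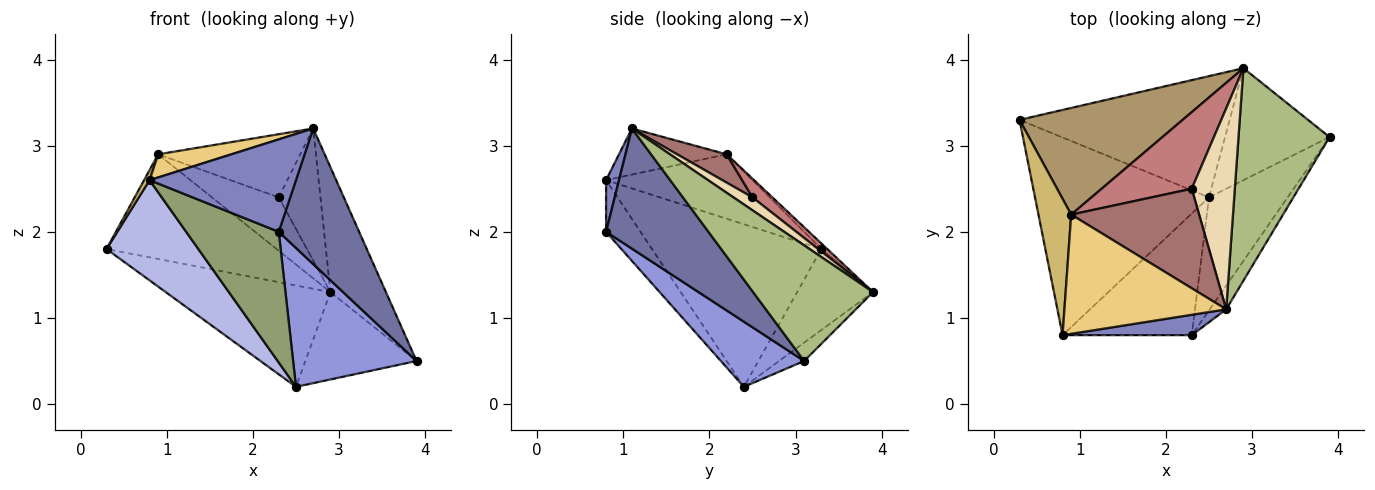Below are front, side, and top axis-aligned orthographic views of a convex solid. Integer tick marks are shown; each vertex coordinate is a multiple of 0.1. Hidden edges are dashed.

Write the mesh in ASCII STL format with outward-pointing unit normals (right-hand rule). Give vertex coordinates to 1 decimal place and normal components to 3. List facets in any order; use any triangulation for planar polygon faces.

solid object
 facet normal 0.782 -0.614 -0.107
  outer loop
   vertex 2.7 1.1 3.2
   vertex 2.3 0.8 2.0
   vertex 3.9 3.1 0.5
  endloop
 endfacet
 facet normal 0.086 -0.973 0.215
  outer loop
   vertex 0.8 0.8 2.6
   vertex 2.3 0.8 2.0
   vertex 2.7 1.1 3.2
  endloop
 endfacet
 facet normal 0.463 -0.687 -0.559
  outer loop
   vertex 2.5 2.4 0.2
   vertex 3.9 3.1 0.5
   vertex 2.3 0.8 2.0
  endloop
 endfacet
 facet normal -0.640 -0.347 -0.685
  outer loop
   vertex 2.5 2.4 0.2
   vertex 0.8 0.8 2.6
   vertex 0.3 3.3 1.8
  endloop
 endfacet
 facet normal -0.263 -0.706 -0.657
  outer loop
   vertex 2.5 2.4 0.2
   vertex 2.3 0.8 2.0
   vertex 0.8 0.8 2.6
  endloop
 endfacet
 facet normal 0.738 0.342 0.581
  outer loop
   vertex 2.9 3.9 1.3
   vertex 2.7 1.1 3.2
   vertex 3.9 3.1 0.5
  endloop
 endfacet
 facet normal -0.283 0.615 -0.736
  outer loop
   vertex 2.9 3.9 1.3
   vertex 2.5 2.4 0.2
   vertex 0.3 3.3 1.8
  endloop
 endfacet
 facet normal -0.137 0.609 -0.781
  outer loop
   vertex 2.9 3.9 1.3
   vertex 3.9 3.1 0.5
   vertex 2.5 2.4 0.2
  endloop
 endfacet
 facet normal -0.024 0.700 0.714
  outer loop
   vertex 0.9 2.2 2.9
   vertex 2.9 3.9 1.3
   vertex 0.3 3.3 1.8
  endloop
 endfacet
 facet normal -0.891 -0.033 0.453
  outer loop
   vertex 0.9 2.2 2.9
   vertex 0.3 3.3 1.8
   vertex 0.8 0.8 2.6
  endloop
 endfacet
 facet normal -0.270 -0.183 0.945
  outer loop
   vertex 0.9 2.2 2.9
   vertex 0.8 0.8 2.6
   vertex 2.7 1.1 3.2
  endloop
 endfacet
 facet normal 0.243 0.533 0.811
  outer loop
   vertex 2.3 2.5 2.4
   vertex 2.7 1.1 3.2
   vertex 2.9 3.9 1.3
  endloop
 endfacet
 facet normal 0.184 0.527 0.830
  outer loop
   vertex 2.3 2.5 2.4
   vertex 0.9 2.2 2.9
   vertex 2.7 1.1 3.2
  endloop
 endfacet
 facet normal 0.168 0.563 0.809
  outer loop
   vertex 2.3 2.5 2.4
   vertex 2.9 3.9 1.3
   vertex 0.9 2.2 2.9
  endloop
 endfacet
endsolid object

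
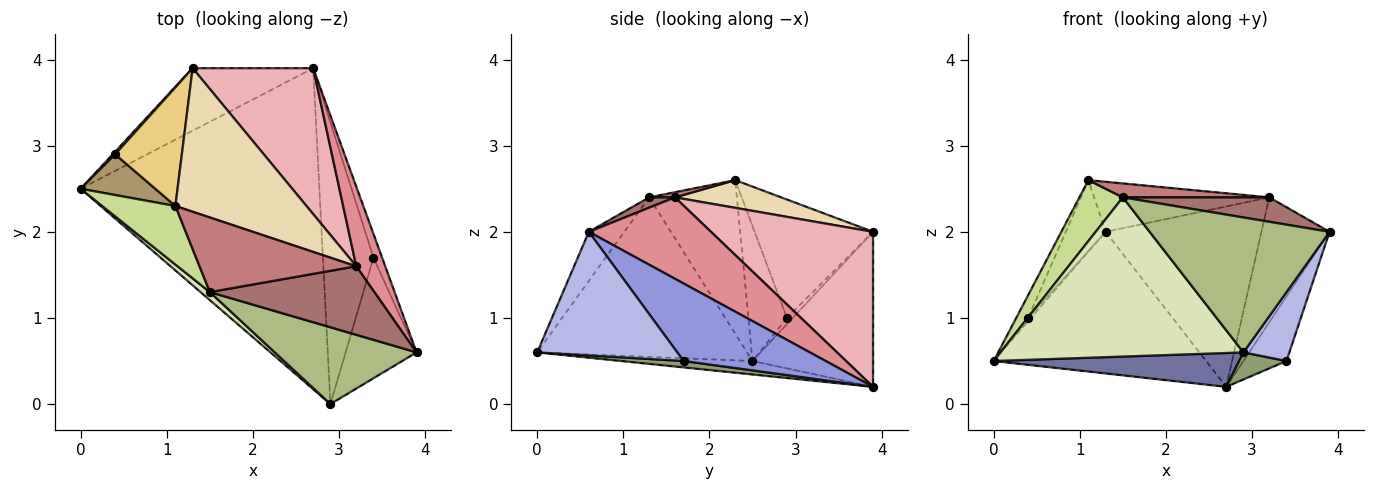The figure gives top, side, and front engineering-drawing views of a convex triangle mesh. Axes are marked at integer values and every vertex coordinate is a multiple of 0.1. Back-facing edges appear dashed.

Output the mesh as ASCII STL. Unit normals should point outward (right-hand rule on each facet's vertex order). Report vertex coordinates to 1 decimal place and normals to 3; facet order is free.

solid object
 facet normal -0.056 -0.105 -0.993
  outer loop
   vertex 2.9 0.0 0.6
   vertex 0.0 2.5 0.5
   vertex 2.7 3.9 0.2
  endloop
 endfacet
 facet normal -0.461 0.812 -0.358
  outer loop
   vertex 1.3 3.9 2.0
   vertex 2.7 3.9 0.2
   vertex 0.0 2.5 0.5
  endloop
 endfacet
 facet normal 0.952 0.288 -0.106
  outer loop
   vertex 3.4 1.7 0.5
   vertex 2.7 3.9 0.2
   vertex 3.9 0.6 2.0
  endloop
 endfacet
 facet normal 0.834 -0.274 -0.479
  outer loop
   vertex 3.4 1.7 0.5
   vertex 3.9 0.6 2.0
   vertex 2.9 0.0 0.6
  endloop
 endfacet
 facet normal 0.125 -0.095 -0.988
  outer loop
   vertex 3.4 1.7 0.5
   vertex 2.9 0.0 0.6
   vertex 2.7 3.9 0.2
  endloop
 endfacet
 facet normal -0.169 -0.857 0.488
  outer loop
   vertex 1.5 1.3 2.4
   vertex 2.9 0.0 0.6
   vertex 3.9 0.6 2.0
  endloop
 endfacet
 facet normal -0.824 -0.408 0.393
  outer loop
   vertex 1.5 1.3 2.4
   vertex 1.1 2.3 2.6
   vertex 0.0 2.5 0.5
  endloop
 endfacet
 facet normal -0.653 -0.756 0.038
  outer loop
   vertex 1.5 1.3 2.4
   vertex 0.0 2.5 0.5
   vertex 2.9 0.0 0.6
  endloop
 endfacet
 facet normal -0.845 0.261 0.467
  outer loop
   vertex 0.4 2.9 1.0
   vertex 0.0 2.5 0.5
   vertex 1.1 2.3 2.6
  endloop
 endfacet
 facet normal -0.842 0.421 0.337
  outer loop
   vertex 0.4 2.9 1.0
   vertex 1.3 3.9 2.0
   vertex 0.0 2.5 0.5
  endloop
 endfacet
 facet normal -0.836 0.281 0.471
  outer loop
   vertex 0.4 2.9 1.0
   vertex 1.1 2.3 2.6
   vertex 1.3 3.9 2.0
  endloop
 endfacet
 facet normal 0.196 0.323 0.926
  outer loop
   vertex 3.2 1.6 2.4
   vertex 1.3 3.9 2.0
   vertex 1.1 2.3 2.6
  endloop
 endfacet
 facet normal 0.059 -0.335 0.940
  outer loop
   vertex 3.2 1.6 2.4
   vertex 1.5 1.3 2.4
   vertex 3.9 0.6 2.0
  endloop
 endfacet
 facet normal 0.032 -0.184 0.982
  outer loop
   vertex 3.2 1.6 2.4
   vertex 1.1 2.3 2.6
   vertex 1.5 1.3 2.4
  endloop
 endfacet
 facet normal 0.834 0.465 0.297
  outer loop
   vertex 3.2 1.6 2.4
   vertex 3.9 0.6 2.0
   vertex 2.7 3.9 0.2
  endloop
 endfacet
 facet normal 0.629 0.605 0.489
  outer loop
   vertex 3.2 1.6 2.4
   vertex 2.7 3.9 0.2
   vertex 1.3 3.9 2.0
  endloop
 endfacet
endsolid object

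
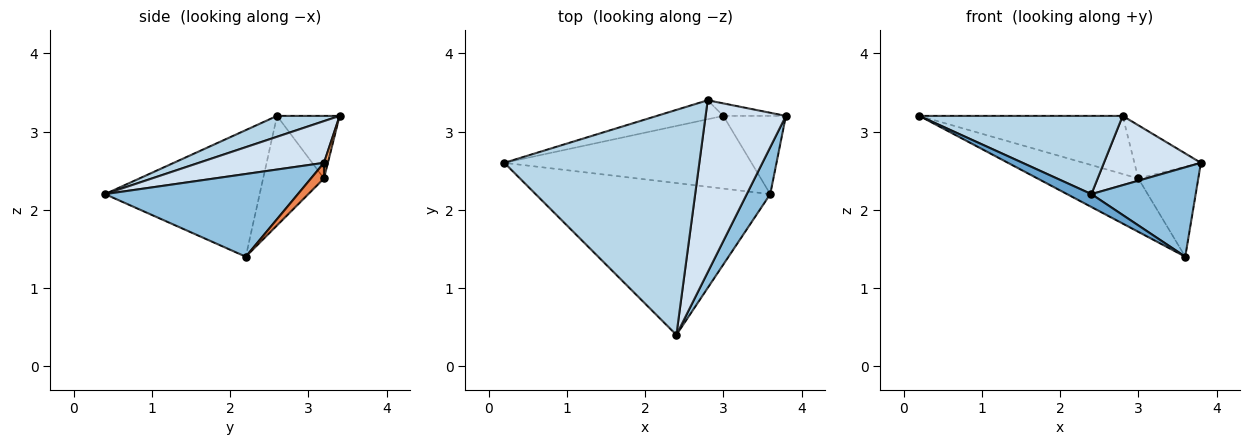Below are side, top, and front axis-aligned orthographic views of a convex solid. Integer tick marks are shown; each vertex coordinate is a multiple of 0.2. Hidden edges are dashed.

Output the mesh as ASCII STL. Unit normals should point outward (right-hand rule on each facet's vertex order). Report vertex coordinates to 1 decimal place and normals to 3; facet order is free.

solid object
 facet normal -0.473 -0.074 -0.878
  outer loop
   vertex 3.6 2.2 1.4
   vertex 2.4 0.4 2.2
   vertex 0.2 2.6 3.2
  endloop
 endfacet
 facet normal 0.854 -0.461 0.242
  outer loop
   vertex 3.6 2.2 1.4
   vertex 3.8 3.2 2.6
   vertex 2.4 0.4 2.2
  endloop
 endfacet
 facet normal 0.101 -0.327 0.940
  outer loop
   vertex 2.8 3.4 3.2
   vertex 0.2 2.6 3.2
   vertex 2.4 0.4 2.2
  endloop
 endfacet
 facet normal 0.434 -0.336 0.836
  outer loop
   vertex 2.8 3.4 3.2
   vertex 2.4 0.4 2.2
   vertex 3.8 3.2 2.6
  endloop
 endfacet
 facet normal 0.162 0.745 -0.648
  outer loop
   vertex 3.0 3.2 2.4
   vertex 3.8 3.2 2.6
   vertex 3.6 2.2 1.4
  endloop
 endfacet
 facet normal 0.057 0.972 -0.229
  outer loop
   vertex 3.0 3.2 2.4
   vertex 2.8 3.4 3.2
   vertex 3.8 3.2 2.6
  endloop
 endfacet
 facet normal -0.336 0.557 -0.759
  outer loop
   vertex 3.0 3.2 2.4
   vertex 3.6 2.2 1.4
   vertex 0.2 2.6 3.2
  endloop
 endfacet
 facet normal -0.281 0.912 -0.298
  outer loop
   vertex 3.0 3.2 2.4
   vertex 0.2 2.6 3.2
   vertex 2.8 3.4 3.2
  endloop
 endfacet
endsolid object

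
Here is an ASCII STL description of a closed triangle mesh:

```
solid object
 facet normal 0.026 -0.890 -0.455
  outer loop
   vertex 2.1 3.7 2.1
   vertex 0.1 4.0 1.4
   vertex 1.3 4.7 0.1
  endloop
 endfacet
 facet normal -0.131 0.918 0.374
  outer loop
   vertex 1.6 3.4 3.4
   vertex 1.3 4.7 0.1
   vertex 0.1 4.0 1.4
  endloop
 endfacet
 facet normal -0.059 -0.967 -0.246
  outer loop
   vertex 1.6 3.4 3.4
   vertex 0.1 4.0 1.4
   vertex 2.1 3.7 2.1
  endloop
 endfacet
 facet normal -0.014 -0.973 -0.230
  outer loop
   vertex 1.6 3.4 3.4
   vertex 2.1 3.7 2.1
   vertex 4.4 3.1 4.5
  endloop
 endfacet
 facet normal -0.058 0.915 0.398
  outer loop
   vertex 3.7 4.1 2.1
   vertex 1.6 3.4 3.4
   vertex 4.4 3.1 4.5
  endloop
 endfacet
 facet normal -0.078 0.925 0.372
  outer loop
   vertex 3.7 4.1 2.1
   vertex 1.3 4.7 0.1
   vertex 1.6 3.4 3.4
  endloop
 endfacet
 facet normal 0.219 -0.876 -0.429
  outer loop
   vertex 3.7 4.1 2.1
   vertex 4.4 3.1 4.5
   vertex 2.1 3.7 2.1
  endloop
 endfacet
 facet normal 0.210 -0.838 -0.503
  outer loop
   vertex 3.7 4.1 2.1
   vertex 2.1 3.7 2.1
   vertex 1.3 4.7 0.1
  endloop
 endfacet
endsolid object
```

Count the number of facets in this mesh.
8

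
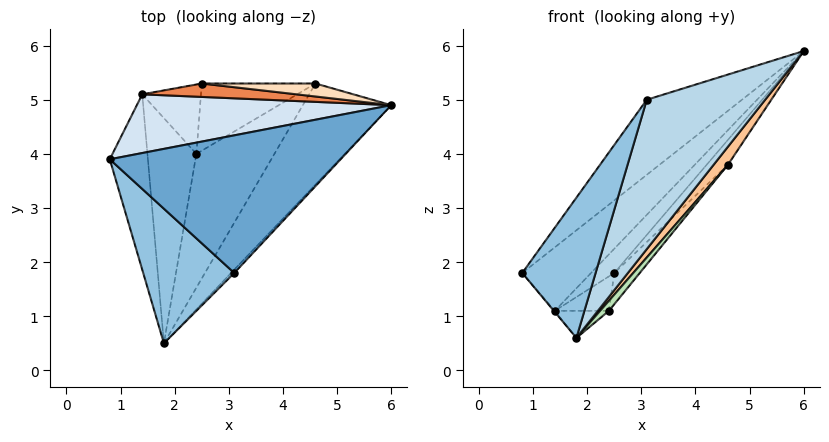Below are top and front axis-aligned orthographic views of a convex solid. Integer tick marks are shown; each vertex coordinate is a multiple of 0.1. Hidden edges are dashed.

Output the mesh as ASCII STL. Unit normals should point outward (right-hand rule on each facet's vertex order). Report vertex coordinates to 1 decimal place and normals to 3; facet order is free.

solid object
 facet normal -0.617 0.377 0.691
  outer loop
   vertex 3.1 1.8 5.0
   vertex 6.0 4.9 5.9
   vertex 0.8 3.9 1.8
  endloop
 endfacet
 facet normal -0.851 -0.379 0.363
  outer loop
   vertex 3.1 1.8 5.0
   vertex 0.8 3.9 1.8
   vertex 1.8 0.5 0.6
  endloop
 endfacet
 facet normal 0.732 -0.681 -0.015
  outer loop
   vertex 3.1 1.8 5.0
   vertex 1.8 0.5 0.6
   vertex 6.0 4.9 5.9
  endloop
 endfacet
 facet normal -0.560 0.608 0.562
  outer loop
   vertex 1.4 5.1 1.1
   vertex 0.8 3.9 1.8
   vertex 6.0 4.9 5.9
  endloop
 endfacet
 facet normal -0.423 0.793 0.439
  outer loop
   vertex 1.4 5.1 1.1
   vertex 6.0 4.9 5.9
   vertex 2.5 5.3 1.8
  endloop
 endfacet
 facet normal -0.763 0.004 -0.647
  outer loop
   vertex 1.4 5.1 1.1
   vertex 1.8 0.5 0.6
   vertex 0.8 3.9 1.8
  endloop
 endfacet
 facet normal 0.819 -0.101 -0.565
  outer loop
   vertex 4.6 5.3 3.8
   vertex 6.0 4.9 5.9
   vertex 1.8 0.5 0.6
  endloop
 endfacet
 facet normal -0.403 0.811 0.423
  outer loop
   vertex 4.6 5.3 3.8
   vertex 2.5 5.3 1.8
   vertex 6.0 4.9 5.9
  endloop
 endfacet
 facet normal 0.130 0.118 -0.984
  outer loop
   vertex 2.4 4.0 1.1
   vertex 1.8 0.5 0.6
   vertex 1.4 5.1 1.1
  endloop
 endfacet
 facet normal 0.439 0.399 -0.805
  outer loop
   vertex 2.4 4.0 1.1
   vertex 1.4 5.1 1.1
   vertex 2.5 5.3 1.8
  endloop
 endfacet
 facet normal 0.785 -0.046 -0.617
  outer loop
   vertex 2.4 4.0 1.1
   vertex 4.6 5.3 3.8
   vertex 1.8 0.5 0.6
  endloop
 endfacet
 facet normal 0.654 0.319 -0.686
  outer loop
   vertex 2.4 4.0 1.1
   vertex 2.5 5.3 1.8
   vertex 4.6 5.3 3.8
  endloop
 endfacet
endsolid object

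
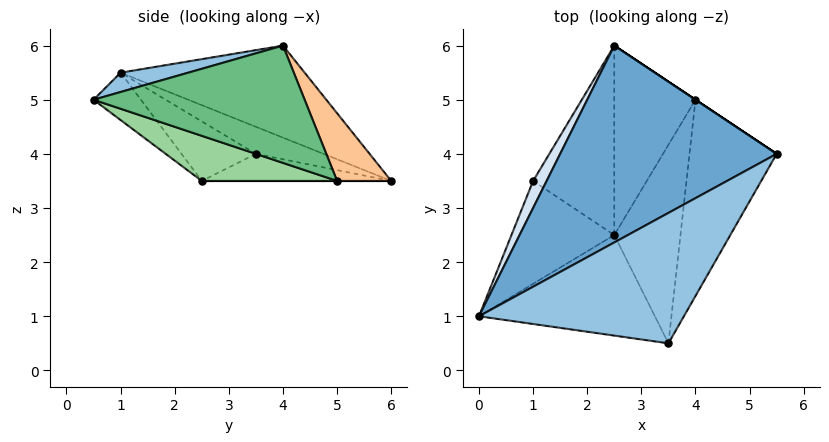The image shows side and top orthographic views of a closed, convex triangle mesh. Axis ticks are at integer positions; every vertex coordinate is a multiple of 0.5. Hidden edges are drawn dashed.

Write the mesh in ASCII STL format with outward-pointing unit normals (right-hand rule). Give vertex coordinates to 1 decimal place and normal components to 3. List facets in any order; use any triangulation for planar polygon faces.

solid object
 facet normal -0.341 0.491 0.802
  outer loop
   vertex 2.5 6.0 3.5
   vertex 0.0 1.0 5.5
   vertex 5.5 4.0 6.0
  endloop
 endfacet
 facet normal 0.089 -0.320 0.943
  outer loop
   vertex 3.5 0.5 5.0
   vertex 5.5 4.0 6.0
   vertex 0.0 1.0 5.5
  endloop
 endfacet
 facet normal -0.198 -0.649 -0.734
  outer loop
   vertex 2.5 2.5 3.5
   vertex 3.5 0.5 5.0
   vertex 0.0 1.0 5.5
  endloop
 endfacet
 facet normal -0.758 0.531 0.379
  outer loop
   vertex 1.0 3.5 4.0
   vertex 0.0 1.0 5.5
   vertex 2.5 6.0 3.5
  endloop
 endfacet
 facet normal -0.477 -0.304 -0.825
  outer loop
   vertex 1.0 3.5 4.0
   vertex 2.5 2.5 3.5
   vertex 0.0 1.0 5.5
  endloop
 endfacet
 facet normal -0.316 0.000 -0.949
  outer loop
   vertex 1.0 3.5 4.0
   vertex 2.5 6.0 3.5
   vertex 2.5 2.5 3.5
  endloop
 endfacet
 facet normal 0.555 0.832 0.000
  outer loop
   vertex 4.0 5.0 3.5
   vertex 2.5 6.0 3.5
   vertex 5.5 4.0 6.0
  endloop
 endfacet
 facet normal 0.000 0.000 -1.000
  outer loop
   vertex 4.0 5.0 3.5
   vertex 2.5 2.5 3.5
   vertex 2.5 6.0 3.5
  endloop
 endfacet
 facet normal 0.771 -0.277 -0.573
  outer loop
   vertex 4.0 5.0 3.5
   vertex 5.5 4.0 6.0
   vertex 3.5 0.5 5.0
  endloop
 endfacet
 facet normal 0.534 -0.320 -0.783
  outer loop
   vertex 4.0 5.0 3.5
   vertex 3.5 0.5 5.0
   vertex 2.5 2.5 3.5
  endloop
 endfacet
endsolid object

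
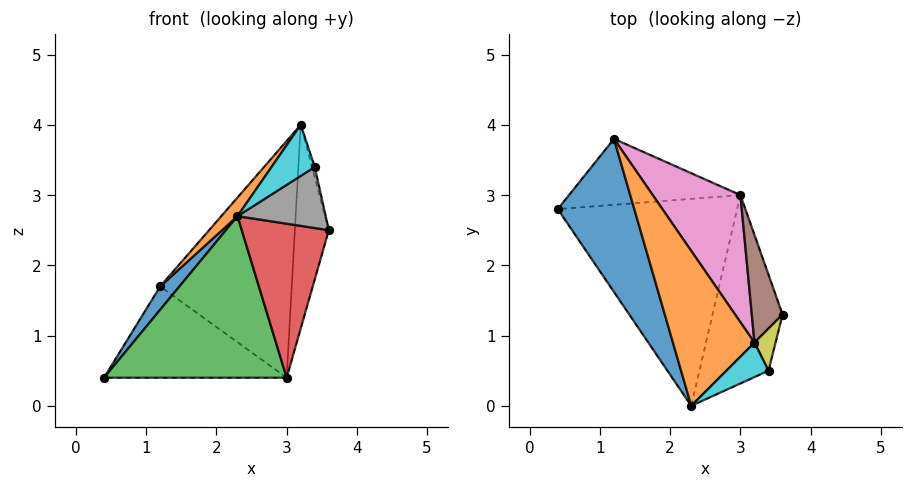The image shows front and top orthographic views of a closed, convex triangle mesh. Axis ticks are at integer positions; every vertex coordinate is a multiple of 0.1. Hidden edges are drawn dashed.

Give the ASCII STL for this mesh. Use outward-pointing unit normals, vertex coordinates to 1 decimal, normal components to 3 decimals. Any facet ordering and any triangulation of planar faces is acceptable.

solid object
 facet normal -0.817 -0.087 0.570
  outer loop
   vertex 1.2 3.8 1.7
   vertex 0.4 2.8 0.4
   vertex 2.3 0.0 2.7
  endloop
 endfacet
 facet normal -0.796 -0.072 0.601
  outer loop
   vertex 3.2 0.9 4.0
   vertex 1.2 3.8 1.7
   vertex 2.3 0.0 2.7
  endloop
 endfacet
 facet normal 0.047 -0.615 -0.787
  outer loop
   vertex 3.0 3.0 0.4
   vertex 2.3 0.0 2.7
   vertex 0.4 2.8 0.4
  endloop
 endfacet
 facet normal 0.501 -0.597 -0.627
  outer loop
   vertex 3.0 3.0 0.4
   vertex 3.6 1.3 2.5
   vertex 2.3 0.0 2.7
  endloop
 endfacet
 facet normal -0.062 0.809 -0.584
  outer loop
   vertex 3.0 3.0 0.4
   vertex 0.4 2.8 0.4
   vertex 1.2 3.8 1.7
  endloop
 endfacet
 facet normal 0.656 0.667 0.353
  outer loop
   vertex 3.0 3.0 0.4
   vertex 3.2 0.9 4.0
   vertex 3.6 1.3 2.5
  endloop
 endfacet
 facet normal 0.591 0.710 0.382
  outer loop
   vertex 3.0 3.0 0.4
   vertex 1.2 3.8 1.7
   vertex 3.2 0.9 4.0
  endloop
 endfacet
 facet normal 0.593 -0.663 -0.458
  outer loop
   vertex 3.4 0.5 3.4
   vertex 2.3 0.0 2.7
   vertex 3.6 1.3 2.5
  endloop
 endfacet
 facet normal 0.959 0.069 0.274
  outer loop
   vertex 3.4 0.5 3.4
   vertex 3.6 1.3 2.5
   vertex 3.2 0.9 4.0
  endloop
 endfacet
 facet normal 0.021 -0.829 0.559
  outer loop
   vertex 3.4 0.5 3.4
   vertex 3.2 0.9 4.0
   vertex 2.3 0.0 2.7
  endloop
 endfacet
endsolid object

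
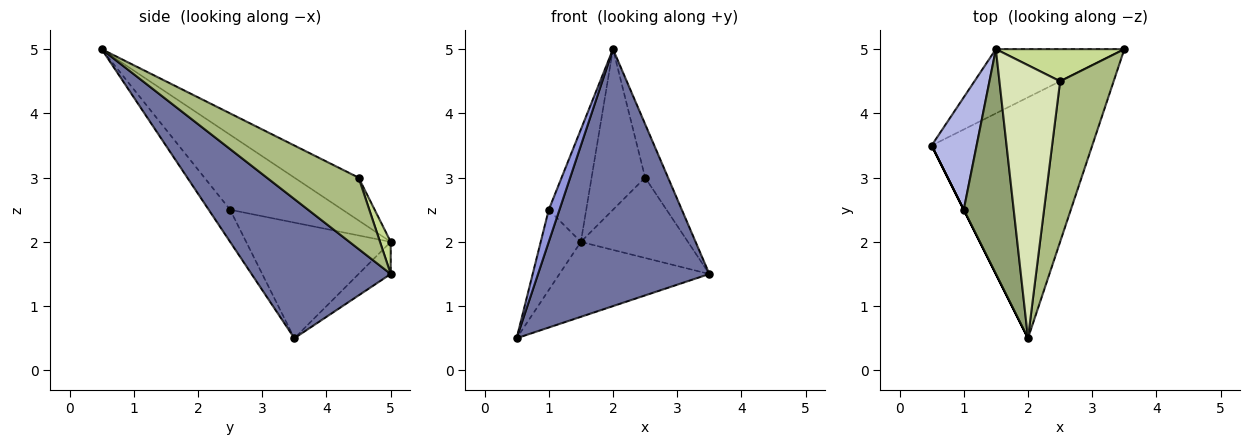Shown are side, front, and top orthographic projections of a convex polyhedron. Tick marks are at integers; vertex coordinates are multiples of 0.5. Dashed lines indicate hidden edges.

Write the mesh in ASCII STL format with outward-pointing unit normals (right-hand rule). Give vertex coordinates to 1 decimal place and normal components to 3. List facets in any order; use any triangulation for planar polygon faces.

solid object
 facet normal 0.510 -0.628 -0.588
  outer loop
   vertex 2.0 0.5 5.0
   vertex 0.5 3.5 0.5
   vertex 3.5 5.0 1.5
  endloop
 endfacet
 facet normal -0.161 0.749 -0.642
  outer loop
   vertex 1.5 5.0 2.0
   vertex 3.5 5.0 1.5
   vertex 0.5 3.5 0.5
  endloop
 endfacet
 facet normal -0.894 -0.447 0.000
  outer loop
   vertex 1.0 2.5 2.5
   vertex 0.5 3.5 0.5
   vertex 2.0 0.5 5.0
  endloop
 endfacet
 facet normal -0.902 0.251 0.351
  outer loop
   vertex 1.0 2.5 2.5
   vertex 1.5 5.0 2.0
   vertex 0.5 3.5 0.5
  endloop
 endfacet
 facet normal -0.802 0.267 0.535
  outer loop
   vertex 1.0 2.5 2.5
   vertex 2.0 0.5 5.0
   vertex 1.5 5.0 2.0
  endloop
 endfacet
 facet normal 0.784 0.196 0.588
  outer loop
   vertex 2.5 4.5 3.0
   vertex 2.0 0.5 5.0
   vertex 3.5 5.0 1.5
  endloop
 endfacet
 facet normal 0.092 0.925 0.370
  outer loop
   vertex 2.5 4.5 3.0
   vertex 3.5 5.0 1.5
   vertex 1.5 5.0 2.0
  endloop
 endfacet
 facet normal -0.520 0.433 0.736
  outer loop
   vertex 2.5 4.5 3.0
   vertex 1.5 5.0 2.0
   vertex 2.0 0.5 5.0
  endloop
 endfacet
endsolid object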